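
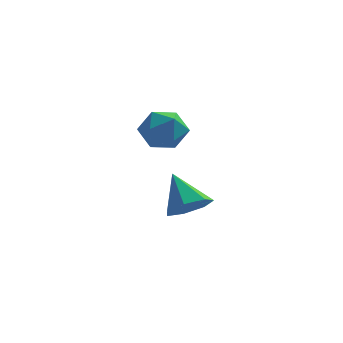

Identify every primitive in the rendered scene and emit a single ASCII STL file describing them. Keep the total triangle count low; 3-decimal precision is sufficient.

solid 
facet normal 0.136 0.970 0.199
outer loop
vertex -1.361 -2.016 0.231
vertex -2.114 -2.005 0.693
vertex -1.351 -2.195 1.096
endloop
endfacet
facet normal 0.763 0.635 0.123
outer loop
vertex -1.361 -2.016 0.231
vertex -1.351 -2.195 1.096
vertex -0.861 -2.676 0.54
endloop
endfacet
facet normal 0.778 0.342 -0.527
outer loop
vertex -1.361 -2.016 0.231
vertex -0.861 -2.676 0.54
vertex -1.321 -2.782 -0.207
endloop
endfacet
facet normal 0.161 0.496 -0.853
outer loop
vertex -1.361 -2.016 0.231
vertex -1.321 -2.782 -0.207
vertex -2.095 -2.368 -0.112
endloop
endfacet
facet normal -0.235 0.884 -0.404
outer loop
vertex -1.361 -2.016 0.231
vertex -2.095 -2.368 -0.112
vertex -2.114 -2.005 0.693
endloop
endfacet
facet normal 0.790 0.107 0.603
outer loop
vertex -0.861 -2.676 0.54
vertex -1.351 -2.195 1.096
vertex -1.305 -3.072 1.192
endloop
endfacet
facet normal -0.222 0.650 0.727
outer loop
vertex -1.351 -2.195 1.096
vertex -2.114 -2.005 0.693
vertex -2.079 -2.658 1.287
endloop
endfacet
facet normal -0.823 0.511 -0.250
outer loop
vertex -2.114 -2.005 0.693
vertex -2.095 -2.368 -0.112
vertex -2.539 -2.764 0.54
endloop
endfacet
facet normal -0.182 -0.116 -0.976
outer loop
vertex -2.095 -2.368 -0.112
vertex -1.321 -2.782 -0.207
vertex -2.049 -3.245 -0.016
endloop
endfacet
facet normal 0.815 -0.366 -0.450
outer loop
vertex -1.321 -2.782 -0.207
vertex -0.861 -2.676 0.54
vertex -1.286 -3.435 0.387
endloop
endfacet
facet normal -0.161 -0.496 0.853
outer loop
vertex -2.039 -3.424 0.849
vertex -1.305 -3.072 1.192
vertex -2.079 -2.658 1.287
endloop
endfacet
facet normal -0.778 -0.342 0.527
outer loop
vertex -2.039 -3.424 0.849
vertex -2.079 -2.658 1.287
vertex -2.539 -2.764 0.54
endloop
endfacet
facet normal -0.763 -0.635 -0.123
outer loop
vertex -2.039 -3.424 0.849
vertex -2.539 -2.764 0.54
vertex -2.049 -3.245 -0.016
endloop
endfacet
facet normal -0.136 -0.970 -0.199
outer loop
vertex -2.039 -3.424 0.849
vertex -2.049 -3.245 -0.016
vertex -1.286 -3.435 0.387
endloop
endfacet
facet normal 0.235 -0.884 0.404
outer loop
vertex -2.039 -3.424 0.849
vertex -1.286 -3.435 0.387
vertex -1.305 -3.072 1.192
endloop
endfacet
facet normal 0.182 0.116 0.976
outer loop
vertex -2.079 -2.658 1.287
vertex -1.305 -3.072 1.192
vertex -1.351 -2.195 1.096
endloop
endfacet
facet normal -0.815 0.366 0.450
outer loop
vertex -2.539 -2.764 0.54
vertex -2.079 -2.658 1.287
vertex -2.114 -2.005 0.693
endloop
endfacet
facet normal -0.790 -0.107 -0.603
outer loop
vertex -2.049 -3.245 -0.016
vertex -2.539 -2.764 0.54
vertex -2.095 -2.368 -0.112
endloop
endfacet
facet normal 0.222 -0.650 -0.727
outer loop
vertex -1.286 -3.435 0.387
vertex -2.049 -3.245 -0.016
vertex -1.321 -2.782 -0.207
endloop
endfacet
facet normal 0.823 -0.511 0.250
outer loop
vertex -1.305 -3.072 1.192
vertex -1.286 -3.435 0.387
vertex -0.861 -2.676 0.54
endloop
endfacet
facet normal 0.426 -0.550 -0.719
outer loop
vertex -0.231 -1.139 -3.32
vertex -1.014 -1.434 -3.558
vertex -0.589 -0.731 -3.844
endloop
endfacet
facet normal 0.501 0.815 0.292
outer loop
vertex -0.231 -1.139 -3.32
vertex -0.589 -0.731 -3.844
vertex -1.686 -0.566 -2.422
endloop
endfacet
facet normal 0.425 -0.550 -0.719
outer loop
vertex -0.589 -0.731 -3.844
vertex -1.014 -1.434 -3.558
vertex -1.268 -0.852 -4.153
endloop
endfacet
facet normal -0.091 0.979 -0.184
outer loop
vertex -0.589 -0.731 -3.844
vertex -1.268 -0.852 -4.153
vertex -1.686 -0.566 -2.422
endloop
endfacet
facet normal 0.425 -0.549 -0.719
outer loop
vertex -1.268 -0.852 -4.153
vertex -1.014 -1.434 -3.558
vertex -1.755 -1.411 -4.014
endloop
endfacet
facet normal -0.757 0.590 -0.280
outer loop
vertex -1.268 -0.852 -4.153
vertex -1.755 -1.411 -4.014
vertex -1.686 -0.566 -2.422
endloop
endfacet
facet normal 0.426 -0.549 -0.720
outer loop
vertex -1.755 -1.411 -4.014
vertex -1.014 -1.434 -3.558
vertex -1.684 -1.988 -3.532
endloop
endfacet
facet normal -0.995 -0.060 0.075
outer loop
vertex -1.755 -1.411 -4.014
vertex -1.684 -1.988 -3.532
vertex -1.686 -0.566 -2.422
endloop
endfacet
facet normal 0.426 -0.549 -0.719
outer loop
vertex -1.684 -1.988 -3.532
vertex -1.014 -1.434 -3.558
vertex -1.109 -2.147 -3.07
endloop
endfacet
facet normal -0.626 -0.480 0.614
outer loop
vertex -1.684 -1.988 -3.532
vertex -1.109 -2.147 -3.07
vertex -1.686 -0.566 -2.422
endloop
endfacet
facet normal 0.425 -0.549 -0.720
outer loop
vertex -1.109 -2.147 -3.07
vertex -1.014 -1.434 -3.558
vertex -0.462 -1.77 -2.976
endloop
endfacet
facet normal 0.072 -0.356 0.932
outer loop
vertex -1.109 -2.147 -3.07
vertex -0.462 -1.77 -2.976
vertex -1.686 -0.566 -2.422
endloop
endfacet
facet normal 0.425 -0.548 -0.720
outer loop
vertex -0.462 -1.77 -2.976
vertex -1.014 -1.434 -3.558
vertex -0.231 -1.139 -3.32
endloop
endfacet
facet normal 0.574 0.220 0.789
outer loop
vertex -0.462 -1.77 -2.976
vertex -0.231 -1.139 -3.32
vertex -1.686 -0.566 -2.422
endloop
endfacet

endsolid


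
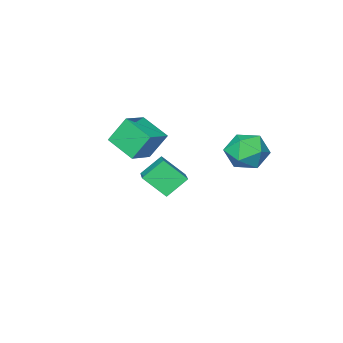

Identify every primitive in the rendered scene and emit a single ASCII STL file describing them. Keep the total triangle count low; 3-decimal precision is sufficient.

solid 
facet normal -0.938 0.133 0.320
outer loop
vertex -2.592 3.113 1.952
vertex -2.675 2.051 2.151
vertex -2.316 2.721 2.923
endloop
endfacet
facet normal -0.543 0.714 0.442
outer loop
vertex -2.592 3.113 1.952
vertex -2.316 2.721 2.923
vertex -1.704 3.479 2.451
endloop
endfacet
facet normal -0.285 0.941 -0.183
outer loop
vertex -2.592 3.113 1.952
vertex -1.704 3.479 2.451
vertex -1.683 3.278 1.387
endloop
endfacet
facet normal -0.521 0.500 -0.692
outer loop
vertex -2.592 3.113 1.952
vertex -1.683 3.278 1.387
vertex -2.283 2.396 1.202
endloop
endfacet
facet normal -0.924 0.001 -0.382
outer loop
vertex -2.592 3.113 1.952
vertex -2.283 2.396 1.202
vertex -2.675 2.051 2.151
endloop
endfacet
facet normal 0.010 0.523 0.852
outer loop
vertex -1.704 3.479 2.451
vertex -2.316 2.721 2.923
vertex -1.237 2.644 2.958
endloop
endfacet
facet normal -0.630 -0.417 0.655
outer loop
vertex -2.316 2.721 2.923
vertex -2.675 2.051 2.151
vertex -1.837 1.762 2.773
endloop
endfacet
facet normal -0.608 -0.632 -0.481
outer loop
vertex -2.675 2.051 2.151
vertex -2.283 2.396 1.202
vertex -1.816 1.561 1.709
endloop
endfacet
facet normal 0.044 0.176 -0.983
outer loop
vertex -2.283 2.396 1.202
vertex -1.683 3.278 1.387
vertex -1.204 2.319 1.237
endloop
endfacet
facet normal 0.426 0.891 -0.160
outer loop
vertex -1.683 3.278 1.387
vertex -1.704 3.479 2.451
vertex -0.845 2.989 2.009
endloop
endfacet
facet normal 0.521 -0.500 0.692
outer loop
vertex -0.928 1.927 2.208
vertex -1.237 2.644 2.958
vertex -1.837 1.762 2.773
endloop
endfacet
facet normal 0.285 -0.941 0.183
outer loop
vertex -0.928 1.927 2.208
vertex -1.837 1.762 2.773
vertex -1.816 1.561 1.709
endloop
endfacet
facet normal 0.543 -0.714 -0.442
outer loop
vertex -0.928 1.927 2.208
vertex -1.816 1.561 1.709
vertex -1.204 2.319 1.237
endloop
endfacet
facet normal 0.938 -0.133 -0.320
outer loop
vertex -0.928 1.927 2.208
vertex -1.204 2.319 1.237
vertex -0.845 2.989 2.009
endloop
endfacet
facet normal 0.924 -0.001 0.382
outer loop
vertex -0.928 1.927 2.208
vertex -0.845 2.989 2.009
vertex -1.237 2.644 2.958
endloop
endfacet
facet normal -0.044 -0.176 0.983
outer loop
vertex -1.837 1.762 2.773
vertex -1.237 2.644 2.958
vertex -2.316 2.721 2.923
endloop
endfacet
facet normal -0.426 -0.891 0.160
outer loop
vertex -1.816 1.561 1.709
vertex -1.837 1.762 2.773
vertex -2.675 2.051 2.151
endloop
endfacet
facet normal -0.010 -0.523 -0.852
outer loop
vertex -1.204 2.319 1.237
vertex -1.816 1.561 1.709
vertex -2.283 2.396 1.202
endloop
endfacet
facet normal 0.630 0.417 -0.655
outer loop
vertex -0.845 2.989 2.009
vertex -1.204 2.319 1.237
vertex -1.683 3.278 1.387
endloop
endfacet
facet normal 0.608 0.632 0.481
outer loop
vertex -1.237 2.644 2.958
vertex -0.845 2.989 2.009
vertex -1.704 3.479 2.451
endloop
endfacet
facet normal -0.403 0.328 0.854
outer loop
vertex 0.698 -1.465 3.414
vertex 1.943 -1.118 3.868
vertex 0.528 -0.027 2.781
endloop
endfacet
facet normal -0.909 -0.254 -0.332
outer loop
vertex 1.137 -0.522 1.492
vertex 0.698 -1.465 3.414
vertex 0.528 -0.027 2.781
endloop
endfacet
facet normal -0.404 0.328 0.854
outer loop
vertex 0.528 -0.027 2.781
vertex 1.943 -1.118 3.868
vertex 1.773 0.32 3.236
endloop
endfacet
facet normal -0.107 0.910 -0.400
outer loop
vertex 1.773 0.32 3.236
vertex 1.137 -0.522 1.492
vertex 0.528 -0.027 2.781
endloop
endfacet
facet normal 0.108 -0.910 0.400
outer loop
vertex 0.698 -1.465 3.414
vertex 2.552 -1.613 2.579
vertex 1.943 -1.118 3.868
endloop
endfacet
facet normal -0.909 -0.253 -0.332
outer loop
vertex 1.307 -1.96 2.124
vertex 0.698 -1.465 3.414
vertex 1.137 -0.522 1.492
endloop
endfacet
facet normal 0.107 -0.910 0.400
outer loop
vertex 1.307 -1.96 2.124
vertex 2.552 -1.613 2.579
vertex 0.698 -1.465 3.414
endloop
endfacet
facet normal 0.909 0.253 0.332
outer loop
vertex 1.943 -1.118 3.868
vertex 2.552 -1.613 2.579
vertex 1.773 0.32 3.236
endloop
endfacet
facet normal -0.108 0.910 -0.400
outer loop
vertex 2.382 -0.175 1.946
vertex 1.137 -0.522 1.492
vertex 1.773 0.32 3.236
endloop
endfacet
facet normal 0.909 0.253 0.332
outer loop
vertex 1.773 0.32 3.236
vertex 2.552 -1.613 2.579
vertex 2.382 -0.175 1.946
endloop
endfacet
facet normal 0.403 -0.328 -0.854
outer loop
vertex 2.382 -0.175 1.946
vertex 1.307 -1.96 2.124
vertex 1.137 -0.522 1.492
endloop
endfacet
facet normal 0.404 -0.328 -0.854
outer loop
vertex 2.552 -1.613 2.579
vertex 1.307 -1.96 2.124
vertex 2.382 -0.175 1.946
endloop
endfacet
facet normal -0.722 0.220 0.656
outer loop
vertex -1.999 -3.527 -0.765
vertex -0.851 -1.989 -0.017
vertex -2.626 -2.567 -1.778
endloop
endfacet
facet normal -0.557 -0.747 -0.363
outer loop
vertex -1.629 -2.871 -2.683
vertex -1.999 -3.527 -0.765
vertex -2.626 -2.567 -1.778
endloop
endfacet
facet normal -0.722 0.221 0.656
outer loop
vertex -2.626 -2.567 -1.778
vertex -0.851 -1.989 -0.017
vertex -1.477 -1.029 -1.03
endloop
endfacet
facet normal -0.409 0.628 -0.662
outer loop
vertex -1.477 -1.029 -1.03
vertex -1.629 -2.871 -2.683
vertex -2.626 -2.567 -1.778
endloop
endfacet
facet normal 0.410 -0.628 0.662
outer loop
vertex -1.999 -3.527 -0.765
vertex 0.146 -2.293 -0.922
vertex -0.851 -1.989 -0.017
endloop
endfacet
facet normal -0.558 -0.747 -0.363
outer loop
vertex -1.003 -3.831 -1.67
vertex -1.999 -3.527 -0.765
vertex -1.629 -2.871 -2.683
endloop
endfacet
facet normal 0.410 -0.628 0.662
outer loop
vertex -1.003 -3.831 -1.67
vertex 0.146 -2.293 -0.922
vertex -1.999 -3.527 -0.765
endloop
endfacet
facet normal 0.557 0.747 0.363
outer loop
vertex -0.851 -1.989 -0.017
vertex 0.146 -2.293 -0.922
vertex -1.477 -1.029 -1.03
endloop
endfacet
facet normal -0.410 0.628 -0.662
outer loop
vertex -0.481 -1.333 -1.935
vertex -1.629 -2.871 -2.683
vertex -1.477 -1.029 -1.03
endloop
endfacet
facet normal 0.557 0.747 0.363
outer loop
vertex -1.477 -1.029 -1.03
vertex 0.146 -2.293 -0.922
vertex -0.481 -1.333 -1.935
endloop
endfacet
facet normal 0.722 -0.220 -0.655
outer loop
vertex -0.481 -1.333 -1.935
vertex -1.003 -3.831 -1.67
vertex -1.629 -2.871 -2.683
endloop
endfacet
facet normal 0.722 -0.220 -0.656
outer loop
vertex 0.146 -2.293 -0.922
vertex -1.003 -3.831 -1.67
vertex -0.481 -1.333 -1.935
endloop
endfacet

endsolid


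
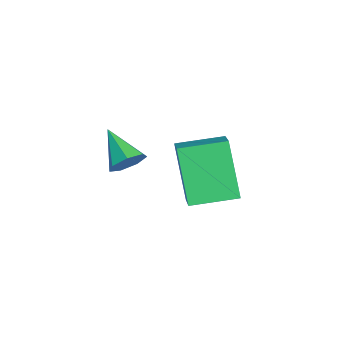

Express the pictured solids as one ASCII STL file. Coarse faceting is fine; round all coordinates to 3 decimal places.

solid 
facet normal 0.725 0.458 -0.514
outer loop
vertex 0.292 1.186 2.838
vertex -0.04 1.191 2.374
vertex 0.003 1.584 2.785
endloop
endfacet
facet normal 0.065 0.178 0.982
outer loop
vertex 0.292 1.186 2.838
vertex 0.003 1.584 2.785
vertex -0.96 0.609 3.026
endloop
endfacet
facet normal 0.725 0.458 -0.514
outer loop
vertex 0.003 1.584 2.785
vertex -0.04 1.191 2.374
vertex -0.318 1.686 2.423
endloop
endfacet
facet normal -0.485 0.629 0.607
outer loop
vertex 0.003 1.584 2.785
vertex -0.318 1.686 2.423
vertex -0.96 0.609 3.026
endloop
endfacet
facet normal 0.726 0.459 -0.512
outer loop
vertex -0.318 1.686 2.423
vertex -0.04 1.191 2.374
vertex -0.429 1.416 2.024
endloop
endfacet
facet normal -0.875 0.477 -0.079
outer loop
vertex -0.318 1.686 2.423
vertex -0.429 1.416 2.024
vertex -0.96 0.609 3.026
endloop
endfacet
facet normal 0.726 0.458 -0.513
outer loop
vertex -0.429 1.416 2.024
vertex -0.04 1.191 2.374
vertex -0.247 0.976 1.889
endloop
endfacet
facet normal -0.811 -0.163 -0.561
outer loop
vertex -0.429 1.416 2.024
vertex -0.247 0.976 1.889
vertex -0.96 0.609 3.026
endloop
endfacet
facet normal 0.724 0.460 -0.513
outer loop
vertex -0.247 0.976 1.889
vertex -0.04 1.191 2.374
vertex 0.092 0.699 2.119
endloop
endfacet
facet normal -0.340 -0.811 -0.475
outer loop
vertex -0.247 0.976 1.889
vertex 0.092 0.699 2.119
vertex -0.96 0.609 3.026
endloop
endfacet
facet normal 0.725 0.460 -0.512
outer loop
vertex 0.092 0.699 2.119
vertex -0.04 1.191 2.374
vertex 0.331 0.792 2.541
endloop
endfacet
facet normal 0.181 -0.977 0.113
outer loop
vertex 0.092 0.699 2.119
vertex 0.331 0.792 2.541
vertex -0.96 0.609 3.026
endloop
endfacet
facet normal 0.725 0.459 -0.514
outer loop
vertex 0.331 0.792 2.541
vertex -0.04 1.191 2.374
vertex 0.292 1.186 2.838
endloop
endfacet
facet normal 0.362 -0.538 0.761
outer loop
vertex 0.331 0.792 2.541
vertex 0.292 1.186 2.838
vertex -0.96 0.609 3.026
endloop
endfacet
facet normal -0.479 -0.174 0.861
outer loop
vertex -2.943 2.43 0.632
vertex -3.172 3.902 0.802
vertex -3.876 2.346 0.096
endloop
endfacet
facet normal 0.153 -0.982 -0.113
outer loop
vertex -2.908 2.698 -1.642
vertex -2.943 2.43 0.632
vertex -3.876 2.346 0.096
endloop
endfacet
facet normal -0.479 -0.174 0.861
outer loop
vertex -3.876 2.346 0.096
vertex -3.172 3.902 0.802
vertex -4.105 3.819 0.266
endloop
endfacet
facet normal -0.864 -0.077 -0.497
outer loop
vertex -4.105 3.819 0.266
vertex -2.908 2.698 -1.642
vertex -3.876 2.346 0.096
endloop
endfacet
facet normal 0.864 0.077 0.497
outer loop
vertex -2.943 2.43 0.632
vertex -2.204 4.254 -0.936
vertex -3.172 3.902 0.802
endloop
endfacet
facet normal 0.152 -0.982 -0.113
outer loop
vertex -1.975 2.781 -1.106
vertex -2.943 2.43 0.632
vertex -2.908 2.698 -1.642
endloop
endfacet
facet normal 0.864 0.077 0.497
outer loop
vertex -1.975 2.781 -1.106
vertex -2.204 4.254 -0.936
vertex -2.943 2.43 0.632
endloop
endfacet
facet normal -0.153 0.982 0.114
outer loop
vertex -3.172 3.902 0.802
vertex -2.204 4.254 -0.936
vertex -4.105 3.819 0.266
endloop
endfacet
facet normal -0.864 -0.077 -0.497
outer loop
vertex -3.137 4.17 -1.472
vertex -2.908 2.698 -1.642
vertex -4.105 3.819 0.266
endloop
endfacet
facet normal -0.153 0.982 0.113
outer loop
vertex -4.105 3.819 0.266
vertex -2.204 4.254 -0.936
vertex -3.137 4.17 -1.472
endloop
endfacet
facet normal 0.479 0.174 -0.860
outer loop
vertex -3.137 4.17 -1.472
vertex -1.975 2.781 -1.106
vertex -2.908 2.698 -1.642
endloop
endfacet
facet normal 0.479 0.174 -0.861
outer loop
vertex -2.204 4.254 -0.936
vertex -1.975 2.781 -1.106
vertex -3.137 4.17 -1.472
endloop
endfacet

endsolid


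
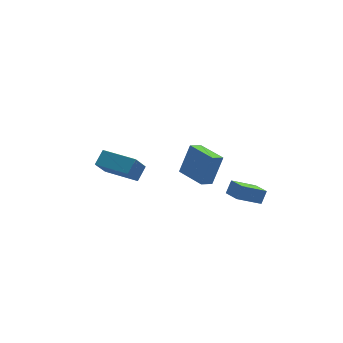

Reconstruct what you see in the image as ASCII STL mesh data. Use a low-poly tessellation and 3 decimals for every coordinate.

solid 
facet normal -0.859 -0.143 0.491
outer loop
vertex 3.012 -4.465 -2.36
vertex 2.643 -3.383 -2.691
vertex 2.65 -4.813 -3.095
endloop
endfacet
facet normal 0.309 -0.909 0.278
outer loop
vertex 4.077 -4.577 -3.909
vertex 3.012 -4.465 -2.36
vertex 2.65 -4.813 -3.095
endloop
endfacet
facet normal -0.859 -0.143 0.491
outer loop
vertex 2.65 -4.813 -3.095
vertex 2.643 -3.383 -2.691
vertex 2.281 -3.731 -3.426
endloop
endfacet
facet normal -0.406 -0.391 -0.826
outer loop
vertex 2.281 -3.731 -3.426
vertex 4.077 -4.577 -3.909
vertex 2.65 -4.813 -3.095
endloop
endfacet
facet normal 0.406 0.391 0.826
outer loop
vertex 3.012 -4.465 -2.36
vertex 4.07 -3.147 -3.505
vertex 2.643 -3.383 -2.691
endloop
endfacet
facet normal 0.309 -0.909 0.278
outer loop
vertex 4.439 -4.229 -3.174
vertex 3.012 -4.465 -2.36
vertex 4.077 -4.577 -3.909
endloop
endfacet
facet normal 0.406 0.391 0.826
outer loop
vertex 4.439 -4.229 -3.174
vertex 4.07 -3.147 -3.505
vertex 3.012 -4.465 -2.36
endloop
endfacet
facet normal -0.309 0.909 -0.278
outer loop
vertex 2.643 -3.383 -2.691
vertex 4.07 -3.147 -3.505
vertex 2.281 -3.731 -3.426
endloop
endfacet
facet normal -0.406 -0.391 -0.826
outer loop
vertex 3.708 -3.495 -4.24
vertex 4.077 -4.577 -3.909
vertex 2.281 -3.731 -3.426
endloop
endfacet
facet normal -0.309 0.909 -0.278
outer loop
vertex 2.281 -3.731 -3.426
vertex 4.07 -3.147 -3.505
vertex 3.708 -3.495 -4.24
endloop
endfacet
facet normal 0.859 0.143 -0.491
outer loop
vertex 3.708 -3.495 -4.24
vertex 4.439 -4.229 -3.174
vertex 4.077 -4.577 -3.909
endloop
endfacet
facet normal 0.859 0.143 -0.491
outer loop
vertex 4.07 -3.147 -3.505
vertex 4.439 -4.229 -3.174
vertex 3.708 -3.495 -4.24
endloop
endfacet
facet normal -0.788 -0.441 0.429
outer loop
vertex 2.02 -1.148 -2.44
vertex 1.067 0.494 -2.502
vertex 1.311 -1.627 -4.237
endloop
endfacet
facet normal 0.502 -0.864 0.033
outer loop
vertex 2.013 -1.234 -4.618
vertex 2.02 -1.148 -2.44
vertex 1.311 -1.627 -4.237
endloop
endfacet
facet normal -0.789 -0.441 0.428
outer loop
vertex 1.311 -1.627 -4.237
vertex 1.067 0.494 -2.502
vertex 0.358 0.016 -4.299
endloop
endfacet
facet normal -0.356 -0.240 -0.903
outer loop
vertex 0.358 0.016 -4.299
vertex 2.013 -1.234 -4.618
vertex 1.311 -1.627 -4.237
endloop
endfacet
facet normal 0.356 0.240 0.903
outer loop
vertex 2.02 -1.148 -2.44
vertex 1.769 0.887 -2.883
vertex 1.067 0.494 -2.502
endloop
endfacet
facet normal 0.501 -0.865 0.033
outer loop
vertex 2.722 -0.756 -2.821
vertex 2.02 -1.148 -2.44
vertex 2.013 -1.234 -4.618
endloop
endfacet
facet normal 0.356 0.240 0.903
outer loop
vertex 2.722 -0.756 -2.821
vertex 1.769 0.887 -2.883
vertex 2.02 -1.148 -2.44
endloop
endfacet
facet normal -0.501 0.865 -0.032
outer loop
vertex 1.067 0.494 -2.502
vertex 1.769 0.887 -2.883
vertex 0.358 0.016 -4.299
endloop
endfacet
facet normal -0.356 -0.241 -0.903
outer loop
vertex 1.06 0.408 -4.68
vertex 2.013 -1.234 -4.618
vertex 0.358 0.016 -4.299
endloop
endfacet
facet normal -0.501 0.865 -0.033
outer loop
vertex 0.358 0.016 -4.299
vertex 1.769 0.887 -2.883
vertex 1.06 0.408 -4.68
endloop
endfacet
facet normal 0.788 0.441 -0.428
outer loop
vertex 1.06 0.408 -4.68
vertex 2.722 -0.756 -2.821
vertex 2.013 -1.234 -4.618
endloop
endfacet
facet normal 0.788 0.441 -0.429
outer loop
vertex 1.769 0.887 -2.883
vertex 2.722 -0.756 -2.821
vertex 1.06 0.408 -4.68
endloop
endfacet
facet normal -0.746 0.664 -0.047
outer loop
vertex -4.239 -2.393 0.052
vertex -3.623 -1.783 -1.111
vertex -4.772 -3.036 -0.568
endloop
endfacet
facet normal -0.425 -0.421 0.802
outer loop
vertex -3.197 -4.437 -0.469
vertex -4.239 -2.393 0.052
vertex -4.772 -3.036 -0.568
endloop
endfacet
facet normal -0.746 0.664 -0.047
outer loop
vertex -4.772 -3.036 -0.568
vertex -3.623 -1.783 -1.111
vertex -4.156 -2.426 -1.731
endloop
endfacet
facet normal -0.513 -0.618 -0.596
outer loop
vertex -4.156 -2.426 -1.731
vertex -3.197 -4.437 -0.469
vertex -4.772 -3.036 -0.568
endloop
endfacet
facet normal 0.513 0.618 0.596
outer loop
vertex -4.239 -2.393 0.052
vertex -2.048 -3.184 -1.012
vertex -3.623 -1.783 -1.111
endloop
endfacet
facet normal -0.425 -0.421 0.802
outer loop
vertex -2.664 -3.794 0.151
vertex -4.239 -2.393 0.052
vertex -3.197 -4.437 -0.469
endloop
endfacet
facet normal 0.513 0.618 0.596
outer loop
vertex -2.664 -3.794 0.151
vertex -2.048 -3.184 -1.012
vertex -4.239 -2.393 0.052
endloop
endfacet
facet normal 0.425 0.421 -0.802
outer loop
vertex -3.623 -1.783 -1.111
vertex -2.048 -3.184 -1.012
vertex -4.156 -2.426 -1.731
endloop
endfacet
facet normal -0.513 -0.618 -0.596
outer loop
vertex -2.581 -3.827 -1.632
vertex -3.197 -4.437 -0.469
vertex -4.156 -2.426 -1.731
endloop
endfacet
facet normal 0.425 0.421 -0.802
outer loop
vertex -4.156 -2.426 -1.731
vertex -2.048 -3.184 -1.012
vertex -2.581 -3.827 -1.632
endloop
endfacet
facet normal 0.746 -0.664 0.047
outer loop
vertex -2.581 -3.827 -1.632
vertex -2.664 -3.794 0.151
vertex -3.197 -4.437 -0.469
endloop
endfacet
facet normal 0.746 -0.664 0.047
outer loop
vertex -2.048 -3.184 -1.012
vertex -2.664 -3.794 0.151
vertex -2.581 -3.827 -1.632
endloop
endfacet

endsolid


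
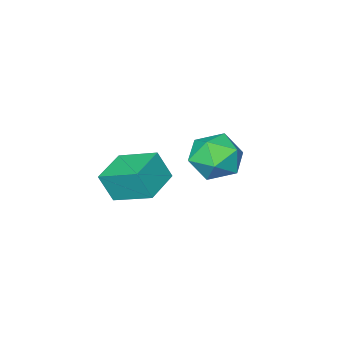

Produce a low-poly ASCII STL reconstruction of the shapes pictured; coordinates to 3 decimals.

solid 
facet normal -0.767 0.326 0.552
outer loop
vertex -3.532 3.375 -1.538
vertex -3.094 2.761 -0.566
vertex -2.745 3.924 -0.768
endloop
endfacet
facet normal -0.600 0.799 0.044
outer loop
vertex -3.532 3.375 -1.538
vertex -2.745 3.924 -0.768
vertex -2.626 4.08 -1.982
endloop
endfacet
facet normal -0.656 0.473 -0.588
outer loop
vertex -3.532 3.375 -1.538
vertex -2.626 4.08 -1.982
vertex -2.902 3.014 -2.531
endloop
endfacet
facet normal -0.859 -0.202 -0.471
outer loop
vertex -3.532 3.375 -1.538
vertex -2.902 3.014 -2.531
vertex -3.191 2.199 -1.656
endloop
endfacet
facet normal -0.927 -0.292 0.233
outer loop
vertex -3.532 3.375 -1.538
vertex -3.191 2.199 -1.656
vertex -3.094 2.761 -0.566
endloop
endfacet
facet normal 0.083 0.987 0.135
outer loop
vertex -2.626 4.08 -1.982
vertex -2.745 3.924 -0.768
vertex -1.629 3.901 -1.284
endloop
endfacet
facet normal -0.189 0.223 0.956
outer loop
vertex -2.745 3.924 -0.768
vertex -3.094 2.761 -0.566
vertex -1.918 3.086 -0.409
endloop
endfacet
facet normal -0.448 -0.778 0.441
outer loop
vertex -3.094 2.761 -0.566
vertex -3.191 2.199 -1.656
vertex -2.194 2.02 -0.958
endloop
endfacet
facet normal -0.336 -0.631 -0.699
outer loop
vertex -3.191 2.199 -1.656
vertex -2.902 3.014 -2.531
vertex -2.075 2.176 -2.172
endloop
endfacet
facet normal -0.008 0.460 -0.888
outer loop
vertex -2.902 3.014 -2.531
vertex -2.626 4.08 -1.982
vertex -1.726 3.339 -2.374
endloop
endfacet
facet normal 0.859 0.202 0.471
outer loop
vertex -1.288 2.725 -1.402
vertex -1.629 3.901 -1.284
vertex -1.918 3.086 -0.409
endloop
endfacet
facet normal 0.656 -0.473 0.588
outer loop
vertex -1.288 2.725 -1.402
vertex -1.918 3.086 -0.409
vertex -2.194 2.02 -0.958
endloop
endfacet
facet normal 0.600 -0.799 -0.044
outer loop
vertex -1.288 2.725 -1.402
vertex -2.194 2.02 -0.958
vertex -2.075 2.176 -2.172
endloop
endfacet
facet normal 0.767 -0.326 -0.552
outer loop
vertex -1.288 2.725 -1.402
vertex -2.075 2.176 -2.172
vertex -1.726 3.339 -2.374
endloop
endfacet
facet normal 0.927 0.292 -0.233
outer loop
vertex -1.288 2.725 -1.402
vertex -1.726 3.339 -2.374
vertex -1.629 3.901 -1.284
endloop
endfacet
facet normal 0.336 0.631 0.699
outer loop
vertex -1.918 3.086 -0.409
vertex -1.629 3.901 -1.284
vertex -2.745 3.924 -0.768
endloop
endfacet
facet normal 0.008 -0.460 0.888
outer loop
vertex -2.194 2.02 -0.958
vertex -1.918 3.086 -0.409
vertex -3.094 2.761 -0.566
endloop
endfacet
facet normal -0.083 -0.987 -0.135
outer loop
vertex -2.075 2.176 -2.172
vertex -2.194 2.02 -0.958
vertex -3.191 2.199 -1.656
endloop
endfacet
facet normal 0.189 -0.223 -0.956
outer loop
vertex -1.726 3.339 -2.374
vertex -2.075 2.176 -2.172
vertex -2.902 3.014 -2.531
endloop
endfacet
facet normal 0.448 0.778 -0.441
outer loop
vertex -1.629 3.901 -1.284
vertex -1.726 3.339 -2.374
vertex -2.626 4.08 -1.982
endloop
endfacet
facet normal -0.904 -0.408 0.130
outer loop
vertex 1.36 1.819 -0.471
vertex 0.749 3.405 0.26
vertex 0.989 2.246 -1.708
endloop
endfacet
facet normal 0.330 -0.857 -0.395
outer loop
vertex 2.471 2.915 -1.92
vertex 1.36 1.819 -0.471
vertex 0.989 2.246 -1.708
endloop
endfacet
facet normal -0.904 -0.408 0.130
outer loop
vertex 0.989 2.246 -1.708
vertex 0.749 3.405 0.26
vertex 0.378 3.832 -0.976
endloop
endfacet
facet normal -0.272 0.315 -0.909
outer loop
vertex 0.378 3.832 -0.976
vertex 2.471 2.915 -1.92
vertex 0.989 2.246 -1.708
endloop
endfacet
facet normal 0.272 -0.314 0.909
outer loop
vertex 1.36 1.819 -0.471
vertex 2.231 4.074 0.048
vertex 0.749 3.405 0.26
endloop
endfacet
facet normal 0.330 -0.857 -0.395
outer loop
vertex 2.842 2.488 -0.684
vertex 1.36 1.819 -0.471
vertex 2.471 2.915 -1.92
endloop
endfacet
facet normal 0.273 -0.315 0.909
outer loop
vertex 2.842 2.488 -0.684
vertex 2.231 4.074 0.048
vertex 1.36 1.819 -0.471
endloop
endfacet
facet normal -0.330 0.857 0.395
outer loop
vertex 0.749 3.405 0.26
vertex 2.231 4.074 0.048
vertex 0.378 3.832 -0.976
endloop
endfacet
facet normal -0.273 0.314 -0.909
outer loop
vertex 1.86 4.501 -1.189
vertex 2.471 2.915 -1.92
vertex 0.378 3.832 -0.976
endloop
endfacet
facet normal -0.330 0.857 0.395
outer loop
vertex 0.378 3.832 -0.976
vertex 2.231 4.074 0.048
vertex 1.86 4.501 -1.189
endloop
endfacet
facet normal 0.904 0.408 -0.130
outer loop
vertex 1.86 4.501 -1.189
vertex 2.842 2.488 -0.684
vertex 2.471 2.915 -1.92
endloop
endfacet
facet normal 0.904 0.408 -0.130
outer loop
vertex 2.231 4.074 0.048
vertex 2.842 2.488 -0.684
vertex 1.86 4.501 -1.189
endloop
endfacet

endsolid


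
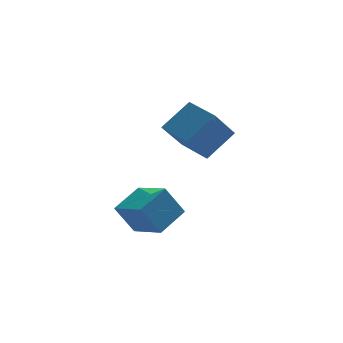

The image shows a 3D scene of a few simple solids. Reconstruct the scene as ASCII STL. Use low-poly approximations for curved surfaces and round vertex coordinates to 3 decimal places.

solid 
facet normal -0.508 0.030 0.861
outer loop
vertex -0.687 -3.879 -3.525
vertex -0.024 -3.291 -3.154
vertex -1.233 -3.041 -3.876
endloop
endfacet
facet normal -0.691 -0.612 -0.386
outer loop
vertex -0.756 -3.069 -4.686
vertex -0.687 -3.879 -3.525
vertex -1.233 -3.041 -3.876
endloop
endfacet
facet normal -0.508 0.030 0.861
outer loop
vertex -1.233 -3.041 -3.876
vertex -0.024 -3.291 -3.154
vertex -0.571 -2.453 -3.506
endloop
endfacet
facet normal -0.516 0.790 -0.331
outer loop
vertex -0.571 -2.453 -3.506
vertex -0.756 -3.069 -4.686
vertex -1.233 -3.041 -3.876
endloop
endfacet
facet normal 0.516 -0.790 0.331
outer loop
vertex -0.687 -3.879 -3.525
vertex 0.453 -3.319 -3.964
vertex -0.024 -3.291 -3.154
endloop
endfacet
facet normal -0.690 -0.612 -0.386
outer loop
vertex -0.209 -3.907 -4.334
vertex -0.687 -3.879 -3.525
vertex -0.756 -3.069 -4.686
endloop
endfacet
facet normal 0.516 -0.790 0.332
outer loop
vertex -0.209 -3.907 -4.334
vertex 0.453 -3.319 -3.964
vertex -0.687 -3.879 -3.525
endloop
endfacet
facet normal 0.690 0.612 0.385
outer loop
vertex -0.024 -3.291 -3.154
vertex 0.453 -3.319 -3.964
vertex -0.571 -2.453 -3.506
endloop
endfacet
facet normal -0.515 0.790 -0.332
outer loop
vertex -0.093 -2.481 -4.315
vertex -0.756 -3.069 -4.686
vertex -0.571 -2.453 -3.506
endloop
endfacet
facet normal 0.690 0.612 0.387
outer loop
vertex -0.571 -2.453 -3.506
vertex 0.453 -3.319 -3.964
vertex -0.093 -2.481 -4.315
endloop
endfacet
facet normal 0.508 -0.030 -0.861
outer loop
vertex -0.093 -2.481 -4.315
vertex -0.209 -3.907 -4.334
vertex -0.756 -3.069 -4.686
endloop
endfacet
facet normal 0.508 -0.030 -0.861
outer loop
vertex 0.453 -3.319 -3.964
vertex -0.209 -3.907 -4.334
vertex -0.093 -2.481 -4.315
endloop
endfacet
facet normal -0.516 -0.406 0.754
outer loop
vertex 1.541 -1.101 -1.75
vertex 1.019 -0.199 -1.621
vertex 0.774 -1.444 -2.459
endloop
endfacet
facet normal 0.497 -0.859 -0.123
outer loop
vertex 1.361 -0.981 -3.319
vertex 1.541 -1.101 -1.75
vertex 0.774 -1.444 -2.459
endloop
endfacet
facet normal -0.515 -0.407 0.755
outer loop
vertex 0.774 -1.444 -2.459
vertex 1.019 -0.199 -1.621
vertex 0.251 -0.543 -2.33
endloop
endfacet
facet normal -0.698 -0.313 -0.645
outer loop
vertex 0.251 -0.543 -2.33
vertex 1.361 -0.981 -3.319
vertex 0.774 -1.444 -2.459
endloop
endfacet
facet normal 0.698 0.312 0.644
outer loop
vertex 1.541 -1.101 -1.75
vertex 1.606 0.264 -2.481
vertex 1.019 -0.199 -1.621
endloop
endfacet
facet normal 0.498 -0.859 -0.123
outer loop
vertex 2.129 -0.637 -2.61
vertex 1.541 -1.101 -1.75
vertex 1.361 -0.981 -3.319
endloop
endfacet
facet normal 0.697 0.312 0.645
outer loop
vertex 2.129 -0.637 -2.61
vertex 1.606 0.264 -2.481
vertex 1.541 -1.101 -1.75
endloop
endfacet
facet normal -0.498 0.859 0.123
outer loop
vertex 1.019 -0.199 -1.621
vertex 1.606 0.264 -2.481
vertex 0.251 -0.543 -2.33
endloop
endfacet
facet normal -0.698 -0.312 -0.645
outer loop
vertex 0.839 -0.079 -3.19
vertex 1.361 -0.981 -3.319
vertex 0.251 -0.543 -2.33
endloop
endfacet
facet normal -0.498 0.859 0.123
outer loop
vertex 0.251 -0.543 -2.33
vertex 1.606 0.264 -2.481
vertex 0.839 -0.079 -3.19
endloop
endfacet
facet normal 0.515 0.406 -0.755
outer loop
vertex 0.839 -0.079 -3.19
vertex 2.129 -0.637 -2.61
vertex 1.361 -0.981 -3.319
endloop
endfacet
facet normal 0.515 0.407 -0.754
outer loop
vertex 1.606 0.264 -2.481
vertex 2.129 -0.637 -2.61
vertex 0.839 -0.079 -3.19
endloop
endfacet

endsolid


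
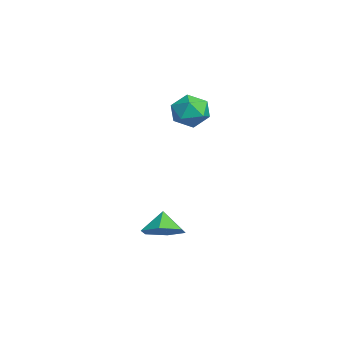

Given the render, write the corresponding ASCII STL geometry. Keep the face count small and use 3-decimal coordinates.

solid 
facet normal -0.291 0.943 0.163
outer loop
vertex -0.983 4.415 3.168
vertex -1.675 4.115 3.668
vertex -0.879 4.293 4.058
endloop
endfacet
facet normal 0.416 0.906 0.076
outer loop
vertex -0.983 4.415 3.168
vertex -0.879 4.293 4.058
vertex -0.225 4.04 3.487
endloop
endfacet
facet normal 0.544 0.619 -0.566
outer loop
vertex -0.983 4.415 3.168
vertex -0.225 4.04 3.487
vertex -0.616 3.705 2.744
endloop
endfacet
facet normal -0.085 0.478 -0.874
outer loop
vertex -0.983 4.415 3.168
vertex -0.616 3.705 2.744
vertex -1.512 3.751 2.856
endloop
endfacet
facet normal -0.600 0.678 -0.424
outer loop
vertex -0.983 4.415 3.168
vertex -1.512 3.751 2.856
vertex -1.675 4.115 3.668
endloop
endfacet
facet normal 0.678 0.464 0.570
outer loop
vertex -0.225 4.04 3.487
vertex -0.879 4.293 4.058
vertex -0.448 3.509 4.184
endloop
endfacet
facet normal -0.466 0.524 0.713
outer loop
vertex -0.879 4.293 4.058
vertex -1.675 4.115 3.668
vertex -1.344 3.555 4.296
endloop
endfacet
facet normal -0.967 0.095 -0.237
outer loop
vertex -1.675 4.115 3.668
vertex -1.512 3.751 2.856
vertex -1.735 3.22 3.553
endloop
endfacet
facet normal -0.132 -0.228 -0.965
outer loop
vertex -1.512 3.751 2.856
vertex -0.616 3.705 2.744
vertex -1.081 2.967 2.982
endloop
endfacet
facet normal 0.885 0.001 -0.466
outer loop
vertex -0.616 3.705 2.744
vertex -0.225 4.04 3.487
vertex -0.285 3.145 3.372
endloop
endfacet
facet normal 0.085 -0.478 0.874
outer loop
vertex -0.977 2.845 3.872
vertex -0.448 3.509 4.184
vertex -1.344 3.555 4.296
endloop
endfacet
facet normal -0.544 -0.619 0.566
outer loop
vertex -0.977 2.845 3.872
vertex -1.344 3.555 4.296
vertex -1.735 3.22 3.553
endloop
endfacet
facet normal -0.416 -0.906 -0.076
outer loop
vertex -0.977 2.845 3.872
vertex -1.735 3.22 3.553
vertex -1.081 2.967 2.982
endloop
endfacet
facet normal 0.291 -0.943 -0.163
outer loop
vertex -0.977 2.845 3.872
vertex -1.081 2.967 2.982
vertex -0.285 3.145 3.372
endloop
endfacet
facet normal 0.600 -0.678 0.424
outer loop
vertex -0.977 2.845 3.872
vertex -0.285 3.145 3.372
vertex -0.448 3.509 4.184
endloop
endfacet
facet normal 0.132 0.228 0.965
outer loop
vertex -1.344 3.555 4.296
vertex -0.448 3.509 4.184
vertex -0.879 4.293 4.058
endloop
endfacet
facet normal -0.885 -0.001 0.466
outer loop
vertex -1.735 3.22 3.553
vertex -1.344 3.555 4.296
vertex -1.675 4.115 3.668
endloop
endfacet
facet normal -0.678 -0.464 -0.570
outer loop
vertex -1.081 2.967 2.982
vertex -1.735 3.22 3.553
vertex -1.512 3.751 2.856
endloop
endfacet
facet normal 0.466 -0.524 -0.713
outer loop
vertex -0.285 3.145 3.372
vertex -1.081 2.967 2.982
vertex -0.616 3.705 2.744
endloop
endfacet
facet normal 0.967 -0.095 0.237
outer loop
vertex -0.448 3.509 4.184
vertex -0.285 3.145 3.372
vertex -0.225 4.04 3.487
endloop
endfacet
facet normal 0.582 -0.070 -0.810
outer loop
vertex 4.747 1.613 -0.317
vertex 4.064 1.864 -0.829
vertex 4.613 2.476 -0.488
endloop
endfacet
facet normal 0.282 0.228 0.932
outer loop
vertex 4.747 1.613 -0.317
vertex 4.613 2.476 -0.488
vertex 3.476 1.936 -0.011
endloop
endfacet
facet normal 0.582 -0.070 -0.810
outer loop
vertex 4.613 2.476 -0.488
vertex 4.064 1.864 -0.829
vertex 3.93 2.727 -1.0
endloop
endfacet
facet normal -0.139 0.803 0.579
outer loop
vertex 4.613 2.476 -0.488
vertex 3.93 2.727 -1.0
vertex 3.476 1.936 -0.011
endloop
endfacet
facet normal 0.582 -0.070 -0.810
outer loop
vertex 3.93 2.727 -1.0
vertex 4.064 1.864 -0.829
vertex 3.381 2.116 -1.341
endloop
endfacet
facet normal -0.774 0.618 0.139
outer loop
vertex 3.93 2.727 -1.0
vertex 3.381 2.116 -1.341
vertex 3.476 1.936 -0.011
endloop
endfacet
facet normal 0.581 -0.071 -0.811
outer loop
vertex 3.381 2.116 -1.341
vertex 4.064 1.864 -0.829
vertex 3.514 1.253 -1.17
endloop
endfacet
facet normal -0.989 -0.142 0.051
outer loop
vertex 3.381 2.116 -1.341
vertex 3.514 1.253 -1.17
vertex 3.476 1.936 -0.011
endloop
endfacet
facet normal 0.581 -0.071 -0.811
outer loop
vertex 3.514 1.253 -1.17
vertex 4.064 1.864 -0.829
vertex 4.197 1.001 -0.658
endloop
endfacet
facet normal -0.568 -0.717 0.404
outer loop
vertex 3.514 1.253 -1.17
vertex 4.197 1.001 -0.658
vertex 3.476 1.936 -0.011
endloop
endfacet
facet normal 0.581 -0.071 -0.810
outer loop
vertex 4.197 1.001 -0.658
vertex 4.064 1.864 -0.829
vertex 4.747 1.613 -0.317
endloop
endfacet
facet normal 0.068 -0.532 0.844
outer loop
vertex 4.197 1.001 -0.658
vertex 4.747 1.613 -0.317
vertex 3.476 1.936 -0.011
endloop
endfacet

endsolid


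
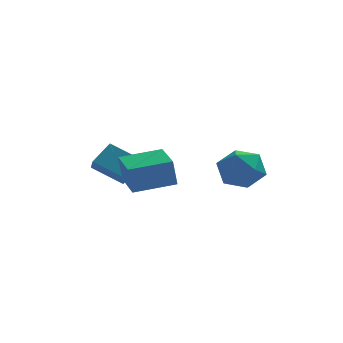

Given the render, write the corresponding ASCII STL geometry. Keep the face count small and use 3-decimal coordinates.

solid 
facet normal -0.582 -0.581 -0.569
outer loop
vertex -1.95 2.164 -2.719
vertex -3.465 2.831 -1.851
vertex -2.016 2.888 -3.391
endloop
endfacet
facet normal 0.811 -0.357 -0.464
outer loop
vertex -1.155 3.749 -2.549
vertex -1.95 2.164 -2.719
vertex -2.016 2.888 -3.391
endloop
endfacet
facet normal -0.582 -0.582 -0.569
outer loop
vertex -2.016 2.888 -3.391
vertex -3.465 2.831 -1.851
vertex -3.532 3.555 -2.523
endloop
endfacet
facet normal -0.067 0.731 -0.679
outer loop
vertex -3.532 3.555 -2.523
vertex -1.155 3.749 -2.549
vertex -2.016 2.888 -3.391
endloop
endfacet
facet normal 0.067 -0.731 0.679
outer loop
vertex -1.95 2.164 -2.719
vertex -2.604 3.692 -1.009
vertex -3.465 2.831 -1.851
endloop
endfacet
facet normal 0.810 -0.357 -0.465
outer loop
vertex -1.088 3.025 -1.877
vertex -1.95 2.164 -2.719
vertex -1.155 3.749 -2.549
endloop
endfacet
facet normal 0.067 -0.731 0.679
outer loop
vertex -1.088 3.025 -1.877
vertex -2.604 3.692 -1.009
vertex -1.95 2.164 -2.719
endloop
endfacet
facet normal -0.811 0.356 0.465
outer loop
vertex -3.465 2.831 -1.851
vertex -2.604 3.692 -1.009
vertex -3.532 3.555 -2.523
endloop
endfacet
facet normal -0.067 0.731 -0.679
outer loop
vertex -2.67 4.416 -1.681
vertex -1.155 3.749 -2.549
vertex -3.532 3.555 -2.523
endloop
endfacet
facet normal -0.810 0.357 0.464
outer loop
vertex -3.532 3.555 -2.523
vertex -2.604 3.692 -1.009
vertex -2.67 4.416 -1.681
endloop
endfacet
facet normal 0.582 0.582 0.569
outer loop
vertex -2.67 4.416 -1.681
vertex -1.088 3.025 -1.877
vertex -1.155 3.749 -2.549
endloop
endfacet
facet normal 0.582 0.581 0.569
outer loop
vertex -2.604 3.692 -1.009
vertex -1.088 3.025 -1.877
vertex -2.67 4.416 -1.681
endloop
endfacet
facet normal 0.175 0.852 -0.494
outer loop
vertex 3.45 -1.305 -1.706
vertex 2.633 -0.717 -0.981
vertex 3.829 -0.772 -0.652
endloop
endfacet
facet normal 0.754 0.435 -0.491
outer loop
vertex 3.45 -1.305 -1.706
vertex 3.829 -0.772 -0.652
vertex 4.264 -1.888 -0.973
endloop
endfacet
facet normal 0.580 -0.187 -0.793
outer loop
vertex 3.45 -1.305 -1.706
vertex 4.264 -1.888 -0.973
vertex 3.338 -2.523 -1.501
endloop
endfacet
facet normal -0.108 -0.155 -0.982
outer loop
vertex 3.45 -1.305 -1.706
vertex 3.338 -2.523 -1.501
vertex 2.33 -1.799 -1.505
endloop
endfacet
facet normal -0.358 0.486 -0.797
outer loop
vertex 3.45 -1.305 -1.706
vertex 2.33 -1.799 -1.505
vertex 2.633 -0.717 -0.981
endloop
endfacet
facet normal 0.932 0.309 0.189
outer loop
vertex 4.264 -1.888 -0.973
vertex 3.829 -0.772 -0.652
vertex 3.95 -1.661 0.205
endloop
endfacet
facet normal -0.006 0.983 0.184
outer loop
vertex 3.829 -0.772 -0.652
vertex 2.633 -0.717 -0.981
vertex 2.942 -0.937 0.201
endloop
endfacet
facet normal -0.868 0.391 -0.307
outer loop
vertex 2.633 -0.717 -0.981
vertex 2.33 -1.799 -1.505
vertex 2.016 -1.572 -0.327
endloop
endfacet
facet normal -0.462 -0.647 -0.606
outer loop
vertex 2.33 -1.799 -1.505
vertex 3.338 -2.523 -1.501
vertex 2.451 -2.688 -0.648
endloop
endfacet
facet normal 0.650 -0.698 -0.300
outer loop
vertex 3.338 -2.523 -1.501
vertex 4.264 -1.888 -0.973
vertex 3.647 -2.743 -0.319
endloop
endfacet
facet normal 0.108 0.155 0.982
outer loop
vertex 2.83 -2.155 0.406
vertex 3.95 -1.661 0.205
vertex 2.942 -0.937 0.201
endloop
endfacet
facet normal -0.580 0.187 0.793
outer loop
vertex 2.83 -2.155 0.406
vertex 2.942 -0.937 0.201
vertex 2.016 -1.572 -0.327
endloop
endfacet
facet normal -0.754 -0.435 0.491
outer loop
vertex 2.83 -2.155 0.406
vertex 2.016 -1.572 -0.327
vertex 2.451 -2.688 -0.648
endloop
endfacet
facet normal -0.175 -0.852 0.494
outer loop
vertex 2.83 -2.155 0.406
vertex 2.451 -2.688 -0.648
vertex 3.647 -2.743 -0.319
endloop
endfacet
facet normal 0.358 -0.486 0.797
outer loop
vertex 2.83 -2.155 0.406
vertex 3.647 -2.743 -0.319
vertex 3.95 -1.661 0.205
endloop
endfacet
facet normal 0.462 0.647 0.606
outer loop
vertex 2.942 -0.937 0.201
vertex 3.95 -1.661 0.205
vertex 3.829 -0.772 -0.652
endloop
endfacet
facet normal -0.650 0.698 0.300
outer loop
vertex 2.016 -1.572 -0.327
vertex 2.942 -0.937 0.201
vertex 2.633 -0.717 -0.981
endloop
endfacet
facet normal -0.932 -0.309 -0.189
outer loop
vertex 2.451 -2.688 -0.648
vertex 2.016 -1.572 -0.327
vertex 2.33 -1.799 -1.505
endloop
endfacet
facet normal 0.006 -0.983 -0.184
outer loop
vertex 3.647 -2.743 -0.319
vertex 2.451 -2.688 -0.648
vertex 3.338 -2.523 -1.501
endloop
endfacet
facet normal 0.868 -0.391 0.307
outer loop
vertex 3.95 -1.661 0.205
vertex 3.647 -2.743 -0.319
vertex 4.264 -1.888 -0.973
endloop
endfacet
facet normal -0.973 -0.181 -0.145
outer loop
vertex -1.941 -0.712 -0.983
vertex -2.309 1.243 -0.954
vertex -1.732 -0.651 -2.457
endloop
endfacet
facet normal 0.185 -0.983 -0.014
outer loop
vertex 0.349 -0.263 -2.146
vertex -1.941 -0.712 -0.983
vertex -1.732 -0.651 -2.457
endloop
endfacet
facet normal -0.973 -0.181 -0.146
outer loop
vertex -1.732 -0.651 -2.457
vertex -2.309 1.243 -0.954
vertex -2.1 1.305 -2.428
endloop
endfacet
facet normal 0.140 0.041 -0.989
outer loop
vertex -2.1 1.305 -2.428
vertex 0.349 -0.263 -2.146
vertex -1.732 -0.651 -2.457
endloop
endfacet
facet normal -0.140 -0.041 0.989
outer loop
vertex -1.941 -0.712 -0.983
vertex -0.228 1.631 -0.643
vertex -2.309 1.243 -0.954
endloop
endfacet
facet normal 0.185 -0.983 -0.015
outer loop
vertex 0.14 -0.325 -0.672
vertex -1.941 -0.712 -0.983
vertex 0.349 -0.263 -2.146
endloop
endfacet
facet normal -0.140 -0.041 0.989
outer loop
vertex 0.14 -0.325 -0.672
vertex -0.228 1.631 -0.643
vertex -1.941 -0.712 -0.983
endloop
endfacet
facet normal -0.185 0.983 0.015
outer loop
vertex -2.309 1.243 -0.954
vertex -0.228 1.631 -0.643
vertex -2.1 1.305 -2.428
endloop
endfacet
facet normal 0.140 0.041 -0.989
outer loop
vertex -0.019 1.692 -2.117
vertex 0.349 -0.263 -2.146
vertex -2.1 1.305 -2.428
endloop
endfacet
facet normal -0.185 0.983 0.014
outer loop
vertex -2.1 1.305 -2.428
vertex -0.228 1.631 -0.643
vertex -0.019 1.692 -2.117
endloop
endfacet
facet normal 0.973 0.181 0.146
outer loop
vertex -0.019 1.692 -2.117
vertex 0.14 -0.325 -0.672
vertex 0.349 -0.263 -2.146
endloop
endfacet
facet normal 0.973 0.181 0.145
outer loop
vertex -0.228 1.631 -0.643
vertex 0.14 -0.325 -0.672
vertex -0.019 1.692 -2.117
endloop
endfacet

endsolid


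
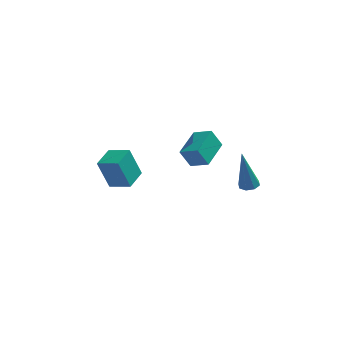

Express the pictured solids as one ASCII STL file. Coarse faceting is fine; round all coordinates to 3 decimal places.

solid 
facet normal -0.806 0.401 -0.436
outer loop
vertex 0.831 0.912 0.388
vertex 1.42 2.423 0.689
vertex 1.346 0.902 -0.572
endloop
endfacet
facet normal -0.357 -0.916 -0.182
outer loop
vertex 2.2 0.477 -0.109
vertex 0.831 0.912 0.388
vertex 1.346 0.902 -0.572
endloop
endfacet
facet normal -0.805 0.401 -0.437
outer loop
vertex 1.346 0.902 -0.572
vertex 1.42 2.423 0.689
vertex 1.936 2.413 -0.271
endloop
endfacet
facet normal 0.473 -0.009 -0.881
outer loop
vertex 1.936 2.413 -0.271
vertex 2.2 0.477 -0.109
vertex 1.346 0.902 -0.572
endloop
endfacet
facet normal -0.473 0.009 0.881
outer loop
vertex 0.831 0.912 0.388
vertex 2.274 1.998 1.152
vertex 1.42 2.423 0.689
endloop
endfacet
facet normal -0.357 -0.916 -0.183
outer loop
vertex 1.684 0.487 0.851
vertex 0.831 0.912 0.388
vertex 2.2 0.477 -0.109
endloop
endfacet
facet normal -0.473 0.009 0.881
outer loop
vertex 1.684 0.487 0.851
vertex 2.274 1.998 1.152
vertex 0.831 0.912 0.388
endloop
endfacet
facet normal 0.357 0.916 0.182
outer loop
vertex 1.42 2.423 0.689
vertex 2.274 1.998 1.152
vertex 1.936 2.413 -0.271
endloop
endfacet
facet normal 0.474 -0.009 -0.881
outer loop
vertex 2.789 1.988 0.192
vertex 2.2 0.477 -0.109
vertex 1.936 2.413 -0.271
endloop
endfacet
facet normal 0.357 0.916 0.182
outer loop
vertex 1.936 2.413 -0.271
vertex 2.274 1.998 1.152
vertex 2.789 1.988 0.192
endloop
endfacet
facet normal 0.805 -0.401 0.437
outer loop
vertex 2.789 1.988 0.192
vertex 1.684 0.487 0.851
vertex 2.2 0.477 -0.109
endloop
endfacet
facet normal 0.805 -0.401 0.436
outer loop
vertex 2.274 1.998 1.152
vertex 1.684 0.487 0.851
vertex 2.789 1.988 0.192
endloop
endfacet
facet normal -0.869 0.372 -0.327
outer loop
vertex -3.311 3.481 -2.566
vertex -2.846 4.668 -2.45
vertex -2.722 3.41 -4.212
endloop
endfacet
facet normal -0.364 -0.927 -0.090
outer loop
vertex -1.654 2.952 -3.81
vertex -3.311 3.481 -2.566
vertex -2.722 3.41 -4.212
endloop
endfacet
facet normal -0.869 0.372 -0.327
outer loop
vertex -2.722 3.41 -4.212
vertex -2.846 4.668 -2.45
vertex -2.257 4.597 -4.096
endloop
endfacet
facet normal 0.337 -0.040 -0.941
outer loop
vertex -2.257 4.597 -4.096
vertex -1.654 2.952 -3.81
vertex -2.722 3.41 -4.212
endloop
endfacet
facet normal -0.337 0.040 0.941
outer loop
vertex -3.311 3.481 -2.566
vertex -1.778 4.21 -2.048
vertex -2.846 4.668 -2.45
endloop
endfacet
facet normal -0.364 -0.927 -0.090
outer loop
vertex -2.243 3.023 -2.164
vertex -3.311 3.481 -2.566
vertex -1.654 2.952 -3.81
endloop
endfacet
facet normal -0.337 0.040 0.941
outer loop
vertex -2.243 3.023 -2.164
vertex -1.778 4.21 -2.048
vertex -3.311 3.481 -2.566
endloop
endfacet
facet normal 0.364 0.927 0.090
outer loop
vertex -2.846 4.668 -2.45
vertex -1.778 4.21 -2.048
vertex -2.257 4.597 -4.096
endloop
endfacet
facet normal 0.337 -0.040 -0.941
outer loop
vertex -1.189 4.139 -3.694
vertex -1.654 2.952 -3.81
vertex -2.257 4.597 -4.096
endloop
endfacet
facet normal 0.364 0.927 0.090
outer loop
vertex -2.257 4.597 -4.096
vertex -1.778 4.21 -2.048
vertex -1.189 4.139 -3.694
endloop
endfacet
facet normal 0.869 -0.372 0.327
outer loop
vertex -1.189 4.139 -3.694
vertex -2.243 3.023 -2.164
vertex -1.654 2.952 -3.81
endloop
endfacet
facet normal 0.869 -0.372 0.327
outer loop
vertex -1.778 4.21 -2.048
vertex -2.243 3.023 -2.164
vertex -1.189 4.139 -3.694
endloop
endfacet
facet normal 0.167 -0.012 -0.986
outer loop
vertex 4.597 -1.498 0.05
vertex 4.112 -1.365 -0.034
vertex 4.548 -1.111 0.037
endloop
endfacet
facet normal 0.919 0.129 0.372
outer loop
vertex 4.597 -1.498 0.05
vertex 4.548 -1.111 0.037
vertex 3.748 -1.335 2.094
endloop
endfacet
facet normal 0.169 -0.015 -0.985
outer loop
vertex 4.548 -1.111 0.037
vertex 4.112 -1.365 -0.034
vertex 4.244 -0.873 -0.019
endloop
endfacet
facet normal 0.553 0.777 0.300
outer loop
vertex 4.548 -1.111 0.037
vertex 4.244 -0.873 -0.019
vertex 3.748 -1.335 2.094
endloop
endfacet
facet normal 0.168 -0.015 -0.986
outer loop
vertex 4.244 -0.873 -0.019
vertex 4.112 -1.365 -0.034
vertex 3.863 -0.923 -0.083
endloop
endfacet
facet normal -0.157 0.972 0.176
outer loop
vertex 4.244 -0.873 -0.019
vertex 3.863 -0.923 -0.083
vertex 3.748 -1.335 2.094
endloop
endfacet
facet normal 0.169 -0.014 -0.986
outer loop
vertex 3.863 -0.923 -0.083
vertex 4.112 -1.365 -0.034
vertex 3.627 -1.232 -0.119
endloop
endfacet
facet normal -0.797 0.600 0.071
outer loop
vertex 3.863 -0.923 -0.083
vertex 3.627 -1.232 -0.119
vertex 3.748 -1.335 2.094
endloop
endfacet
facet normal 0.169 -0.015 -0.986
outer loop
vertex 3.627 -1.232 -0.119
vertex 4.112 -1.365 -0.034
vertex 3.675 -1.619 -0.105
endloop
endfacet
facet normal -0.991 -0.121 0.049
outer loop
vertex 3.627 -1.232 -0.119
vertex 3.675 -1.619 -0.105
vertex 3.748 -1.335 2.094
endloop
endfacet
facet normal 0.168 -0.013 -0.986
outer loop
vertex 3.675 -1.619 -0.105
vertex 4.112 -1.365 -0.034
vertex 3.979 -1.857 -0.05
endloop
endfacet
facet normal -0.625 -0.771 0.120
outer loop
vertex 3.675 -1.619 -0.105
vertex 3.979 -1.857 -0.05
vertex 3.748 -1.335 2.094
endloop
endfacet
facet normal 0.167 -0.013 -0.986
outer loop
vertex 3.979 -1.857 -0.05
vertex 4.112 -1.365 -0.034
vertex 4.361 -1.807 0.014
endloop
endfacet
facet normal 0.085 -0.966 0.244
outer loop
vertex 3.979 -1.857 -0.05
vertex 4.361 -1.807 0.014
vertex 3.748 -1.335 2.094
endloop
endfacet
facet normal 0.167 -0.013 -0.986
outer loop
vertex 4.361 -1.807 0.014
vertex 4.112 -1.365 -0.034
vertex 4.597 -1.498 0.05
endloop
endfacet
facet normal 0.725 -0.594 0.348
outer loop
vertex 4.361 -1.807 0.014
vertex 4.597 -1.498 0.05
vertex 3.748 -1.335 2.094
endloop
endfacet

endsolid


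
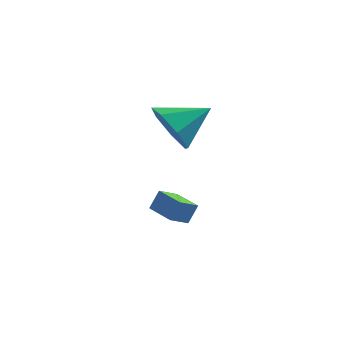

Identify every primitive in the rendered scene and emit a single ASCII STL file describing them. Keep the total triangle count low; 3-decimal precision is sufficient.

solid 
facet normal -0.729 -0.474 -0.494
outer loop
vertex 3.548 -3.934 2.621
vertex 2.824 -3.444 3.22
vertex 3.242 -3.128 2.299
endloop
endfacet
facet normal 0.889 0.167 -0.426
outer loop
vertex 3.548 -3.934 2.621
vertex 3.242 -3.128 2.299
vertex 3.976 -2.696 4.0
endloop
endfacet
facet normal -0.730 -0.473 -0.494
outer loop
vertex 3.242 -3.128 2.299
vertex 2.824 -3.444 3.22
vertex 2.622 -2.56 2.671
endloop
endfacet
facet normal 0.475 0.782 -0.403
outer loop
vertex 3.242 -3.128 2.299
vertex 2.622 -2.56 2.671
vertex 3.976 -2.696 4.0
endloop
endfacet
facet normal -0.729 -0.474 -0.495
outer loop
vertex 2.622 -2.56 2.671
vertex 2.824 -3.444 3.22
vertex 2.153 -2.658 3.456
endloop
endfacet
facet normal -0.014 0.993 0.116
outer loop
vertex 2.622 -2.56 2.671
vertex 2.153 -2.658 3.456
vertex 3.976 -2.696 4.0
endloop
endfacet
facet normal -0.729 -0.474 -0.493
outer loop
vertex 2.153 -2.658 3.456
vertex 2.824 -3.444 3.22
vertex 2.19 -3.347 4.064
endloop
endfacet
facet normal -0.207 0.641 0.739
outer loop
vertex 2.153 -2.658 3.456
vertex 2.19 -3.347 4.064
vertex 3.976 -2.696 4.0
endloop
endfacet
facet normal -0.730 -0.473 -0.494
outer loop
vertex 2.19 -3.347 4.064
vertex 2.824 -3.444 3.22
vertex 2.704 -4.11 4.036
endloop
endfacet
facet normal 0.039 -0.010 0.999
outer loop
vertex 2.19 -3.347 4.064
vertex 2.704 -4.11 4.036
vertex 3.976 -2.696 4.0
endloop
endfacet
facet normal -0.729 -0.474 -0.494
outer loop
vertex 2.704 -4.11 4.036
vertex 2.824 -3.444 3.22
vertex 3.308 -4.371 3.394
endloop
endfacet
facet normal 0.540 -0.468 0.699
outer loop
vertex 2.704 -4.11 4.036
vertex 3.308 -4.371 3.394
vertex 3.976 -2.696 4.0
endloop
endfacet
facet normal -0.729 -0.473 -0.494
outer loop
vertex 3.308 -4.371 3.394
vertex 2.824 -3.444 3.22
vertex 3.548 -3.934 2.621
endloop
endfacet
facet normal 0.919 -0.390 0.065
outer loop
vertex 3.308 -4.371 3.394
vertex 3.548 -3.934 2.621
vertex 3.976 -2.696 4.0
endloop
endfacet
facet normal -0.559 -0.727 0.400
outer loop
vertex 2.965 -2.711 -0.257
vertex 2.044 -1.924 -0.114
vertex 2.684 -2.905 -1.002
endloop
endfacet
facet normal 0.756 -0.644 -0.117
outer loop
vertex 3.136 -2.316 -1.326
vertex 2.965 -2.711 -0.257
vertex 2.684 -2.905 -1.002
endloop
endfacet
facet normal -0.559 -0.726 0.400
outer loop
vertex 2.684 -2.905 -1.002
vertex 2.044 -1.924 -0.114
vertex 1.763 -2.118 -0.86
endloop
endfacet
facet normal -0.343 -0.237 -0.909
outer loop
vertex 1.763 -2.118 -0.86
vertex 3.136 -2.316 -1.326
vertex 2.684 -2.905 -1.002
endloop
endfacet
facet normal 0.343 0.237 0.909
outer loop
vertex 2.965 -2.711 -0.257
vertex 2.496 -1.335 -0.438
vertex 2.044 -1.924 -0.114
endloop
endfacet
facet normal 0.756 -0.644 -0.117
outer loop
vertex 3.417 -2.122 -0.58
vertex 2.965 -2.711 -0.257
vertex 3.136 -2.316 -1.326
endloop
endfacet
facet normal 0.342 0.236 0.909
outer loop
vertex 3.417 -2.122 -0.58
vertex 2.496 -1.335 -0.438
vertex 2.965 -2.711 -0.257
endloop
endfacet
facet normal -0.756 0.644 0.117
outer loop
vertex 2.044 -1.924 -0.114
vertex 2.496 -1.335 -0.438
vertex 1.763 -2.118 -0.86
endloop
endfacet
facet normal -0.343 -0.236 -0.909
outer loop
vertex 2.215 -1.529 -1.183
vertex 3.136 -2.316 -1.326
vertex 1.763 -2.118 -0.86
endloop
endfacet
facet normal -0.756 0.644 0.117
outer loop
vertex 1.763 -2.118 -0.86
vertex 2.496 -1.335 -0.438
vertex 2.215 -1.529 -1.183
endloop
endfacet
facet normal 0.559 0.727 -0.399
outer loop
vertex 2.215 -1.529 -1.183
vertex 3.417 -2.122 -0.58
vertex 3.136 -2.316 -1.326
endloop
endfacet
facet normal 0.559 0.726 -0.400
outer loop
vertex 2.496 -1.335 -0.438
vertex 3.417 -2.122 -0.58
vertex 2.215 -1.529 -1.183
endloop
endfacet

endsolid


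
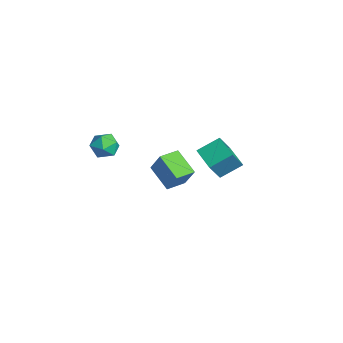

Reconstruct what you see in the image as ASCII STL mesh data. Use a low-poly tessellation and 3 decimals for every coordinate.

solid 
facet normal -0.952 -0.121 0.280
outer loop
vertex -4.174 3.879 -1.505
vertex -4.72 4.75 -2.983
vertex -4.232 2.492 -2.301
endloop
endfacet
facet normal 0.303 -0.484 0.821
outer loop
vertex -2.68 2.69 -2.757
vertex -4.174 3.879 -1.505
vertex -4.232 2.492 -2.301
endloop
endfacet
facet normal -0.952 -0.121 0.280
outer loop
vertex -4.232 2.492 -2.301
vertex -4.72 4.75 -2.983
vertex -4.778 3.363 -3.779
endloop
endfacet
facet normal -0.036 -0.867 -0.498
outer loop
vertex -4.778 3.363 -3.779
vertex -2.68 2.69 -2.757
vertex -4.232 2.492 -2.301
endloop
endfacet
facet normal 0.036 0.867 0.498
outer loop
vertex -4.174 3.879 -1.505
vertex -3.168 4.948 -3.439
vertex -4.72 4.75 -2.983
endloop
endfacet
facet normal 0.303 -0.484 0.821
outer loop
vertex -2.622 4.077 -1.961
vertex -4.174 3.879 -1.505
vertex -2.68 2.69 -2.757
endloop
endfacet
facet normal 0.036 0.867 0.498
outer loop
vertex -2.622 4.077 -1.961
vertex -3.168 4.948 -3.439
vertex -4.174 3.879 -1.505
endloop
endfacet
facet normal -0.303 0.484 -0.821
outer loop
vertex -4.72 4.75 -2.983
vertex -3.168 4.948 -3.439
vertex -4.778 3.363 -3.779
endloop
endfacet
facet normal -0.036 -0.867 -0.498
outer loop
vertex -3.226 3.561 -4.235
vertex -2.68 2.69 -2.757
vertex -4.778 3.363 -3.779
endloop
endfacet
facet normal -0.303 0.484 -0.821
outer loop
vertex -4.778 3.363 -3.779
vertex -3.168 4.948 -3.439
vertex -3.226 3.561 -4.235
endloop
endfacet
facet normal 0.952 0.121 -0.280
outer loop
vertex -3.226 3.561 -4.235
vertex -2.622 4.077 -1.961
vertex -2.68 2.69 -2.757
endloop
endfacet
facet normal 0.952 0.121 -0.280
outer loop
vertex -3.168 4.948 -3.439
vertex -2.622 4.077 -1.961
vertex -3.226 3.561 -4.235
endloop
endfacet
facet normal -0.467 -0.188 -0.864
outer loop
vertex -0.669 -1.526 -0.295
vertex -1.046 -0.356 -0.346
vertex 0.783 -1.096 -1.173
endloop
endfacet
facet normal 0.307 -0.951 0.042
outer loop
vertex 1.506 -0.804 0.166
vertex -0.669 -1.526 -0.295
vertex 0.783 -1.096 -1.173
endloop
endfacet
facet normal -0.467 -0.189 -0.864
outer loop
vertex 0.783 -1.096 -1.173
vertex -1.046 -0.356 -0.346
vertex 0.405 0.073 -1.224
endloop
endfacet
facet normal 0.829 0.246 -0.502
outer loop
vertex 0.405 0.073 -1.224
vertex 1.506 -0.804 0.166
vertex 0.783 -1.096 -1.173
endloop
endfacet
facet normal -0.830 -0.245 0.501
outer loop
vertex -0.669 -1.526 -0.295
vertex -0.323 -0.064 0.993
vertex -1.046 -0.356 -0.346
endloop
endfacet
facet normal 0.307 -0.951 0.042
outer loop
vertex 0.055 -1.233 1.044
vertex -0.669 -1.526 -0.295
vertex 1.506 -0.804 0.166
endloop
endfacet
facet normal -0.829 -0.246 0.502
outer loop
vertex 0.055 -1.233 1.044
vertex -0.323 -0.064 0.993
vertex -0.669 -1.526 -0.295
endloop
endfacet
facet normal -0.306 0.951 -0.042
outer loop
vertex -1.046 -0.356 -0.346
vertex -0.323 -0.064 0.993
vertex 0.405 0.073 -1.224
endloop
endfacet
facet normal 0.829 0.245 -0.502
outer loop
vertex 1.129 0.366 0.115
vertex 1.506 -0.804 0.166
vertex 0.405 0.073 -1.224
endloop
endfacet
facet normal -0.307 0.951 -0.042
outer loop
vertex 0.405 0.073 -1.224
vertex -0.323 -0.064 0.993
vertex 1.129 0.366 0.115
endloop
endfacet
facet normal 0.467 0.188 0.864
outer loop
vertex 1.129 0.366 0.115
vertex 0.055 -1.233 1.044
vertex 1.506 -0.804 0.166
endloop
endfacet
facet normal 0.467 0.189 0.864
outer loop
vertex -0.323 -0.064 0.993
vertex 0.055 -1.233 1.044
vertex 1.129 0.366 0.115
endloop
endfacet
facet normal 0.031 0.923 0.385
outer loop
vertex -2.725 -2.619 0.395
vertex -3.136 -2.931 1.176
vertex -2.203 -2.933 1.106
endloop
endfacet
facet normal 0.576 0.815 -0.063
outer loop
vertex -2.725 -2.619 0.395
vertex -2.203 -2.933 1.106
vertex -1.98 -3.159 0.225
endloop
endfacet
facet normal 0.306 0.644 -0.701
outer loop
vertex -2.725 -2.619 0.395
vertex -1.98 -3.159 0.225
vertex -2.775 -3.296 -0.248
endloop
endfacet
facet normal -0.405 0.645 -0.648
outer loop
vertex -2.725 -2.619 0.395
vertex -2.775 -3.296 -0.248
vertex -3.49 -3.155 0.339
endloop
endfacet
facet normal -0.575 0.818 0.024
outer loop
vertex -2.725 -2.619 0.395
vertex -3.49 -3.155 0.339
vertex -3.136 -2.931 1.176
endloop
endfacet
facet normal 0.951 0.257 0.175
outer loop
vertex -1.98 -3.159 0.225
vertex -2.203 -2.933 1.106
vertex -1.93 -3.805 0.901
endloop
endfacet
facet normal 0.068 0.429 0.901
outer loop
vertex -2.203 -2.933 1.106
vertex -3.136 -2.931 1.176
vertex -2.645 -3.664 1.488
endloop
endfacet
facet normal -0.912 0.260 0.316
outer loop
vertex -3.136 -2.931 1.176
vertex -3.49 -3.155 0.339
vertex -3.44 -3.801 1.015
endloop
endfacet
facet normal -0.637 -0.018 -0.771
outer loop
vertex -3.49 -3.155 0.339
vertex -2.775 -3.296 -0.248
vertex -3.217 -4.027 0.134
endloop
endfacet
facet normal 0.514 -0.021 -0.858
outer loop
vertex -2.775 -3.296 -0.248
vertex -1.98 -3.159 0.225
vertex -2.284 -4.029 0.064
endloop
endfacet
facet normal 0.405 -0.645 0.648
outer loop
vertex -2.695 -4.341 0.845
vertex -1.93 -3.805 0.901
vertex -2.645 -3.664 1.488
endloop
endfacet
facet normal -0.306 -0.644 0.701
outer loop
vertex -2.695 -4.341 0.845
vertex -2.645 -3.664 1.488
vertex -3.44 -3.801 1.015
endloop
endfacet
facet normal -0.576 -0.815 0.063
outer loop
vertex -2.695 -4.341 0.845
vertex -3.44 -3.801 1.015
vertex -3.217 -4.027 0.134
endloop
endfacet
facet normal -0.031 -0.923 -0.385
outer loop
vertex -2.695 -4.341 0.845
vertex -3.217 -4.027 0.134
vertex -2.284 -4.029 0.064
endloop
endfacet
facet normal 0.575 -0.818 -0.024
outer loop
vertex -2.695 -4.341 0.845
vertex -2.284 -4.029 0.064
vertex -1.93 -3.805 0.901
endloop
endfacet
facet normal 0.637 0.018 0.771
outer loop
vertex -2.645 -3.664 1.488
vertex -1.93 -3.805 0.901
vertex -2.203 -2.933 1.106
endloop
endfacet
facet normal -0.514 0.021 0.858
outer loop
vertex -3.44 -3.801 1.015
vertex -2.645 -3.664 1.488
vertex -3.136 -2.931 1.176
endloop
endfacet
facet normal -0.951 -0.257 -0.175
outer loop
vertex -3.217 -4.027 0.134
vertex -3.44 -3.801 1.015
vertex -3.49 -3.155 0.339
endloop
endfacet
facet normal -0.068 -0.429 -0.901
outer loop
vertex -2.284 -4.029 0.064
vertex -3.217 -4.027 0.134
vertex -2.775 -3.296 -0.248
endloop
endfacet
facet normal 0.912 -0.260 -0.316
outer loop
vertex -1.93 -3.805 0.901
vertex -2.284 -4.029 0.064
vertex -1.98 -3.159 0.225
endloop
endfacet

endsolid


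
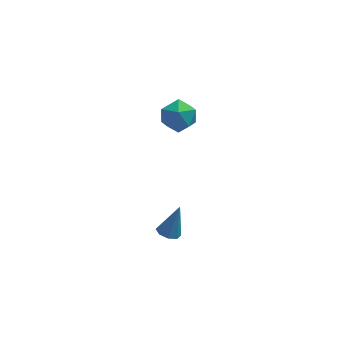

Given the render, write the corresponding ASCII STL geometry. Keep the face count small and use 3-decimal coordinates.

solid 
facet normal -0.363 0.015 0.932
outer loop
vertex 0.374 3.463 -0.986
vertex -0.564 3.002 -1.344
vertex 0.272 2.364 -1.008
endloop
endfacet
facet normal 0.348 -0.051 0.936
outer loop
vertex 0.374 3.463 -0.986
vertex 0.272 2.364 -1.008
vertex 1.215 2.838 -1.333
endloop
endfacet
facet normal 0.624 0.510 0.592
outer loop
vertex 0.374 3.463 -0.986
vertex 1.215 2.838 -1.333
vertex 0.962 3.769 -1.869
endloop
endfacet
facet normal 0.082 0.923 0.375
outer loop
vertex 0.374 3.463 -0.986
vertex 0.962 3.769 -1.869
vertex -0.138 3.87 -1.876
endloop
endfacet
facet normal -0.526 0.617 0.585
outer loop
vertex 0.374 3.463 -0.986
vertex -0.138 3.87 -1.876
vertex -0.564 3.002 -1.344
endloop
endfacet
facet normal 0.517 -0.638 0.570
outer loop
vertex 1.215 2.838 -1.333
vertex 0.272 2.364 -1.008
vertex 0.798 1.99 -1.904
endloop
endfacet
facet normal -0.632 -0.532 0.563
outer loop
vertex 0.272 2.364 -1.008
vertex -0.564 3.002 -1.344
vertex -0.302 2.091 -1.911
endloop
endfacet
facet normal -0.898 0.441 0.001
outer loop
vertex -0.564 3.002 -1.344
vertex -0.138 3.87 -1.876
vertex -0.555 3.022 -2.447
endloop
endfacet
facet normal 0.088 0.937 -0.339
outer loop
vertex -0.138 3.87 -1.876
vertex 0.962 3.769 -1.869
vertex 0.388 3.496 -2.772
endloop
endfacet
facet normal 0.963 0.269 0.013
outer loop
vertex 0.962 3.769 -1.869
vertex 1.215 2.838 -1.333
vertex 1.224 2.858 -2.436
endloop
endfacet
facet normal -0.082 -0.923 -0.375
outer loop
vertex 0.286 2.397 -2.794
vertex 0.798 1.99 -1.904
vertex -0.302 2.091 -1.911
endloop
endfacet
facet normal -0.624 -0.510 -0.592
outer loop
vertex 0.286 2.397 -2.794
vertex -0.302 2.091 -1.911
vertex -0.555 3.022 -2.447
endloop
endfacet
facet normal -0.348 0.051 -0.936
outer loop
vertex 0.286 2.397 -2.794
vertex -0.555 3.022 -2.447
vertex 0.388 3.496 -2.772
endloop
endfacet
facet normal 0.363 -0.015 -0.932
outer loop
vertex 0.286 2.397 -2.794
vertex 0.388 3.496 -2.772
vertex 1.224 2.858 -2.436
endloop
endfacet
facet normal 0.526 -0.617 -0.585
outer loop
vertex 0.286 2.397 -2.794
vertex 1.224 2.858 -2.436
vertex 0.798 1.99 -1.904
endloop
endfacet
facet normal -0.088 -0.937 0.339
outer loop
vertex -0.302 2.091 -1.911
vertex 0.798 1.99 -1.904
vertex 0.272 2.364 -1.008
endloop
endfacet
facet normal -0.963 -0.269 -0.013
outer loop
vertex -0.555 3.022 -2.447
vertex -0.302 2.091 -1.911
vertex -0.564 3.002 -1.344
endloop
endfacet
facet normal -0.517 0.638 -0.570
outer loop
vertex 0.388 3.496 -2.772
vertex -0.555 3.022 -2.447
vertex -0.138 3.87 -1.876
endloop
endfacet
facet normal 0.632 0.532 -0.563
outer loop
vertex 1.224 2.858 -2.436
vertex 0.388 3.496 -2.772
vertex 0.962 3.769 -1.869
endloop
endfacet
facet normal 0.898 -0.441 -0.001
outer loop
vertex 0.798 1.99 -1.904
vertex 1.224 2.858 -2.436
vertex 1.215 2.838 -1.333
endloop
endfacet
facet normal -0.334 -0.245 -0.910
outer loop
vertex -0.186 -3.636 -4.707
vertex -0.662 -4.002 -4.434
vertex -0.609 -3.372 -4.623
endloop
endfacet
facet normal 0.518 0.852 -0.069
outer loop
vertex -0.186 -3.636 -4.707
vertex -0.609 -3.372 -4.623
vertex -0.058 -3.558 -2.786
endloop
endfacet
facet normal -0.334 -0.245 -0.910
outer loop
vertex -0.609 -3.372 -4.623
vertex -0.662 -4.002 -4.434
vertex -1.063 -3.478 -4.428
endloop
endfacet
facet normal -0.164 0.975 0.148
outer loop
vertex -0.609 -3.372 -4.623
vertex -1.063 -3.478 -4.428
vertex -0.058 -3.558 -2.786
endloop
endfacet
facet normal -0.333 -0.244 -0.911
outer loop
vertex -1.063 -3.478 -4.428
vertex -0.662 -4.002 -4.434
vertex -1.282 -3.891 -4.237
endloop
endfacet
facet normal -0.687 0.572 0.448
outer loop
vertex -1.063 -3.478 -4.428
vertex -1.282 -3.891 -4.237
vertex -0.058 -3.558 -2.786
endloop
endfacet
facet normal -0.333 -0.248 -0.910
outer loop
vertex -1.282 -3.891 -4.237
vertex -0.662 -4.002 -4.434
vertex -1.137 -4.369 -4.16
endloop
endfacet
facet normal -0.745 -0.120 0.656
outer loop
vertex -1.282 -3.891 -4.237
vertex -1.137 -4.369 -4.16
vertex -0.058 -3.558 -2.786
endloop
endfacet
facet normal -0.334 -0.247 -0.910
outer loop
vertex -1.137 -4.369 -4.16
vertex -0.662 -4.002 -4.434
vertex -0.714 -4.632 -4.244
endloop
endfacet
facet normal -0.304 -0.697 0.650
outer loop
vertex -1.137 -4.369 -4.16
vertex -0.714 -4.632 -4.244
vertex -0.058 -3.558 -2.786
endloop
endfacet
facet normal -0.334 -0.247 -0.910
outer loop
vertex -0.714 -4.632 -4.244
vertex -0.662 -4.002 -4.434
vertex -0.261 -4.527 -4.439
endloop
endfacet
facet normal 0.376 -0.819 0.434
outer loop
vertex -0.714 -4.632 -4.244
vertex -0.261 -4.527 -4.439
vertex -0.058 -3.558 -2.786
endloop
endfacet
facet normal -0.334 -0.246 -0.910
outer loop
vertex -0.261 -4.527 -4.439
vertex -0.662 -4.002 -4.434
vertex -0.042 -4.114 -4.631
endloop
endfacet
facet normal 0.900 -0.415 0.133
outer loop
vertex -0.261 -4.527 -4.439
vertex -0.042 -4.114 -4.631
vertex -0.058 -3.558 -2.786
endloop
endfacet
facet normal -0.334 -0.245 -0.910
outer loop
vertex -0.042 -4.114 -4.631
vertex -0.662 -4.002 -4.434
vertex -0.186 -3.636 -4.707
endloop
endfacet
facet normal 0.958 0.277 -0.075
outer loop
vertex -0.042 -4.114 -4.631
vertex -0.186 -3.636 -4.707
vertex -0.058 -3.558 -2.786
endloop
endfacet

endsolid


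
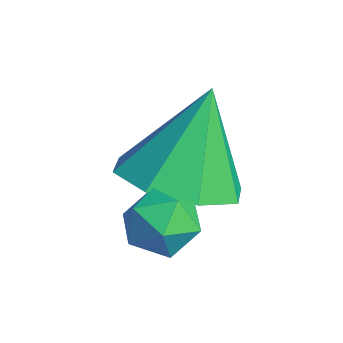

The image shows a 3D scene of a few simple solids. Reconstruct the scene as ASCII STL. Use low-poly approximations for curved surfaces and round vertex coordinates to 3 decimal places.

solid 
facet normal -0.985 -0.120 0.124
outer loop
vertex -1.437 -2.152 -1.406
vertex -1.335 -2.803 -1.224
vertex -1.335 -2.311 -0.749
endloop
endfacet
facet normal -0.791 0.555 0.257
outer loop
vertex -1.437 -2.152 -1.406
vertex -1.335 -2.311 -0.749
vertex -1.035 -1.759 -1.017
endloop
endfacet
facet normal -0.478 0.814 -0.329
outer loop
vertex -1.437 -2.152 -1.406
vertex -1.035 -1.759 -1.017
vertex -0.849 -1.908 -1.657
endloop
endfacet
facet normal -0.478 0.303 -0.825
outer loop
vertex -1.437 -2.152 -1.406
vertex -0.849 -1.908 -1.657
vertex -1.035 -2.553 -1.786
endloop
endfacet
facet normal -0.791 -0.276 -0.545
outer loop
vertex -1.437 -2.152 -1.406
vertex -1.035 -2.553 -1.786
vertex -1.335 -2.803 -1.224
endloop
endfacet
facet normal -0.307 0.545 0.780
outer loop
vertex -1.035 -1.759 -1.017
vertex -1.335 -2.311 -0.749
vertex -0.685 -2.167 -0.594
endloop
endfacet
facet normal -0.620 -0.545 0.564
outer loop
vertex -1.335 -2.311 -0.749
vertex -1.335 -2.803 -1.224
vertex -0.871 -2.812 -0.723
endloop
endfacet
facet normal -0.305 -0.799 -0.518
outer loop
vertex -1.335 -2.803 -1.224
vertex -1.035 -2.553 -1.786
vertex -0.685 -2.961 -1.363
endloop
endfacet
facet normal 0.201 0.136 -0.970
outer loop
vertex -1.035 -2.553 -1.786
vertex -0.849 -1.908 -1.657
vertex -0.385 -2.409 -1.631
endloop
endfacet
facet normal 0.199 0.966 -0.167
outer loop
vertex -0.849 -1.908 -1.657
vertex -1.035 -1.759 -1.017
vertex -0.385 -1.917 -1.156
endloop
endfacet
facet normal 0.478 -0.303 0.825
outer loop
vertex -0.283 -2.568 -0.974
vertex -0.685 -2.167 -0.594
vertex -0.871 -2.812 -0.723
endloop
endfacet
facet normal 0.478 -0.814 0.329
outer loop
vertex -0.283 -2.568 -0.974
vertex -0.871 -2.812 -0.723
vertex -0.685 -2.961 -1.363
endloop
endfacet
facet normal 0.791 -0.555 -0.257
outer loop
vertex -0.283 -2.568 -0.974
vertex -0.685 -2.961 -1.363
vertex -0.385 -2.409 -1.631
endloop
endfacet
facet normal 0.985 0.120 -0.124
outer loop
vertex -0.283 -2.568 -0.974
vertex -0.385 -2.409 -1.631
vertex -0.385 -1.917 -1.156
endloop
endfacet
facet normal 0.791 0.276 0.545
outer loop
vertex -0.283 -2.568 -0.974
vertex -0.385 -1.917 -1.156
vertex -0.685 -2.167 -0.594
endloop
endfacet
facet normal -0.201 -0.136 0.970
outer loop
vertex -0.871 -2.812 -0.723
vertex -0.685 -2.167 -0.594
vertex -1.335 -2.311 -0.749
endloop
endfacet
facet normal -0.199 -0.966 0.167
outer loop
vertex -0.685 -2.961 -1.363
vertex -0.871 -2.812 -0.723
vertex -1.335 -2.803 -1.224
endloop
endfacet
facet normal 0.307 -0.545 -0.780
outer loop
vertex -0.385 -2.409 -1.631
vertex -0.685 -2.961 -1.363
vertex -1.035 -2.553 -1.786
endloop
endfacet
facet normal 0.620 0.545 -0.564
outer loop
vertex -0.385 -1.917 -1.156
vertex -0.385 -2.409 -1.631
vertex -0.849 -1.908 -1.657
endloop
endfacet
facet normal 0.305 0.799 0.518
outer loop
vertex -0.685 -2.167 -0.594
vertex -0.385 -1.917 -1.156
vertex -1.035 -1.759 -1.017
endloop
endfacet
facet normal 0.173 -0.369 -0.913
outer loop
vertex -0.595 -1.875 -0.736
vertex -1.645 -1.783 -0.972
vertex -0.782 -1.141 -1.068
endloop
endfacet
facet normal 0.770 0.415 0.485
outer loop
vertex -0.595 -1.875 -0.736
vertex -0.782 -1.141 -1.068
vertex -1.975 -1.077 0.772
endloop
endfacet
facet normal 0.173 -0.370 -0.913
outer loop
vertex -0.782 -1.141 -1.068
vertex -1.645 -1.783 -0.972
vertex -1.474 -0.784 -1.344
endloop
endfacet
facet normal 0.379 0.900 0.214
outer loop
vertex -0.782 -1.141 -1.068
vertex -1.474 -0.784 -1.344
vertex -1.975 -1.077 0.772
endloop
endfacet
facet normal 0.173 -0.370 -0.913
outer loop
vertex -1.474 -0.784 -1.344
vertex -1.645 -1.783 -0.972
vertex -2.267 -1.012 -1.402
endloop
endfacet
facet normal -0.280 0.958 0.066
outer loop
vertex -1.474 -0.784 -1.344
vertex -2.267 -1.012 -1.402
vertex -1.975 -1.077 0.772
endloop
endfacet
facet normal 0.173 -0.370 -0.913
outer loop
vertex -2.267 -1.012 -1.402
vertex -1.645 -1.783 -0.972
vertex -2.695 -1.691 -1.208
endloop
endfacet
facet normal -0.822 0.555 0.127
outer loop
vertex -2.267 -1.012 -1.402
vertex -2.695 -1.691 -1.208
vertex -1.975 -1.077 0.772
endloop
endfacet
facet normal 0.173 -0.370 -0.913
outer loop
vertex -2.695 -1.691 -1.208
vertex -1.645 -1.783 -0.972
vertex -2.508 -2.425 -0.875
endloop
endfacet
facet normal -0.930 -0.073 0.361
outer loop
vertex -2.695 -1.691 -1.208
vertex -2.508 -2.425 -0.875
vertex -1.975 -1.077 0.772
endloop
endfacet
facet normal 0.172 -0.370 -0.913
outer loop
vertex -2.508 -2.425 -0.875
vertex -1.645 -1.783 -0.972
vertex -1.816 -2.782 -0.6
endloop
endfacet
facet normal -0.539 -0.558 0.631
outer loop
vertex -2.508 -2.425 -0.875
vertex -1.816 -2.782 -0.6
vertex -1.975 -1.077 0.772
endloop
endfacet
facet normal 0.173 -0.370 -0.913
outer loop
vertex -1.816 -2.782 -0.6
vertex -1.645 -1.783 -0.972
vertex -1.023 -2.554 -0.542
endloop
endfacet
facet normal 0.120 -0.616 0.779
outer loop
vertex -1.816 -2.782 -0.6
vertex -1.023 -2.554 -0.542
vertex -1.975 -1.077 0.772
endloop
endfacet
facet normal 0.173 -0.370 -0.913
outer loop
vertex -1.023 -2.554 -0.542
vertex -1.645 -1.783 -0.972
vertex -0.595 -1.875 -0.736
endloop
endfacet
facet normal 0.662 -0.212 0.718
outer loop
vertex -1.023 -2.554 -0.542
vertex -0.595 -1.875 -0.736
vertex -1.975 -1.077 0.772
endloop
endfacet

endsolid
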